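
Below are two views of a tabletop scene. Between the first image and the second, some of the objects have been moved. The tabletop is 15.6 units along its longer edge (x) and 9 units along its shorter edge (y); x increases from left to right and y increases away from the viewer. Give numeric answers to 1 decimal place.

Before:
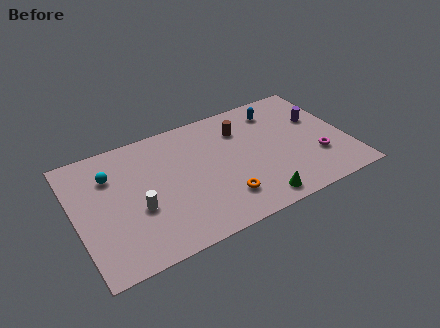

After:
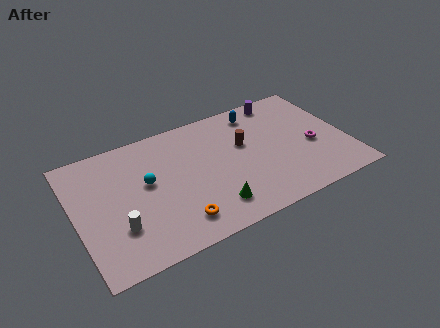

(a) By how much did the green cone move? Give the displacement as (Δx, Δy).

(-2.5, 0.7)

The green cone started near (9.9, 1.1) and ended near (7.4, 1.8).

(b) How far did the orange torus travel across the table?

2.7

From (8.1, 2.1) to (5.4, 1.7), the orange torus covered √(2.7² + 0.4²) ≈ 2.7 units.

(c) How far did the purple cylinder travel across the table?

2.9

The purple cylinder moved from about (14.2, 5.7) to (12.4, 8.0), a distance of √(1.8² + 2.3²) ≈ 2.9.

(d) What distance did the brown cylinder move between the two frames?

1.2

From (9.8, 6.7) to (9.8, 5.5), the brown cylinder covered √(0.0² + 1.2²) ≈ 1.2 units.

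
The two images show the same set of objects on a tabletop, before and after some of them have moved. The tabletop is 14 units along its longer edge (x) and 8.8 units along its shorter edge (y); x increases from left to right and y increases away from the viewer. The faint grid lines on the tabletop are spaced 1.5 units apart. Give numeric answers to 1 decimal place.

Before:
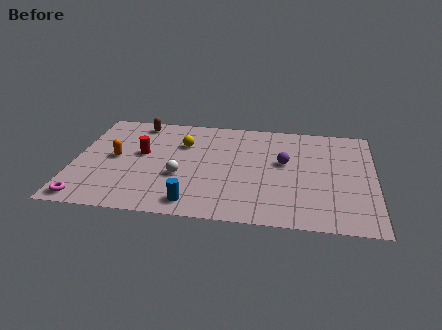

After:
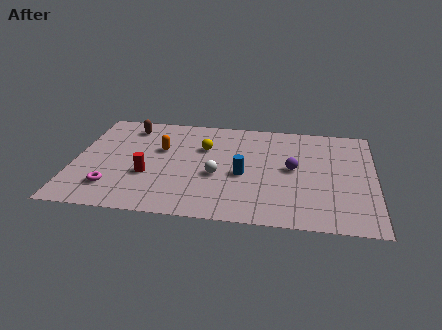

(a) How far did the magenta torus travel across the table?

1.6

The magenta torus was near (0.8, 0.9) before and (1.9, 2.0) after, so it travelled √(1.1² + 1.1²) ≈ 1.6 units.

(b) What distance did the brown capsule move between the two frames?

0.6

The brown capsule moved from about (2.8, 7.7) to (2.4, 7.3), a distance of √(0.4² + 0.4²) ≈ 0.6.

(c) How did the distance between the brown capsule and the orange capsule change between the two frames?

-0.9

They were about 3.3 units apart before and 2.4 after — 0.9 units closer together.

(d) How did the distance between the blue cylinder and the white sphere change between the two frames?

-1.0

Before: roughly 2.2 units apart; after: 1.2. That's 1.0 units closer together.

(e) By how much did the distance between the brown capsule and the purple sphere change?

+0.8

They were about 7.5 units apart before and 8.3 after — 0.8 units further apart.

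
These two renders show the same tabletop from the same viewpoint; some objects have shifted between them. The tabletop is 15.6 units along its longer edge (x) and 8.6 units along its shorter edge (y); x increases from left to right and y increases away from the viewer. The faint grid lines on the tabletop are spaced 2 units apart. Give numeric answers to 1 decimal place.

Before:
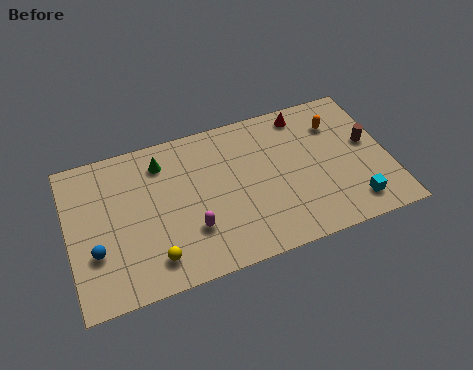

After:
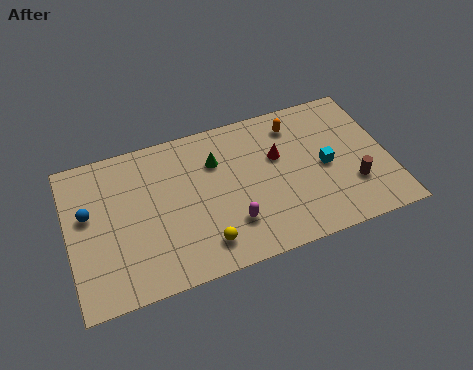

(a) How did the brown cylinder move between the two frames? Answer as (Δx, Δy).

(-1.0, -2.2)

The brown cylinder was at about (14.7, 4.8) and moved to about (13.7, 2.6).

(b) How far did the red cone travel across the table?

2.6

The red cone moved from about (11.8, 7.5) to (10.3, 5.4), a distance of √(1.5² + 2.1²) ≈ 2.6.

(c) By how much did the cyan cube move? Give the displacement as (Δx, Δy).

(-1.1, 2.6)

The cyan cube started near (13.6, 1.5) and ended near (12.5, 4.1).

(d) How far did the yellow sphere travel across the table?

2.4

From (3.9, 1.6) to (6.3, 1.6), the yellow sphere covered √(2.4² + 0.0²) ≈ 2.4 units.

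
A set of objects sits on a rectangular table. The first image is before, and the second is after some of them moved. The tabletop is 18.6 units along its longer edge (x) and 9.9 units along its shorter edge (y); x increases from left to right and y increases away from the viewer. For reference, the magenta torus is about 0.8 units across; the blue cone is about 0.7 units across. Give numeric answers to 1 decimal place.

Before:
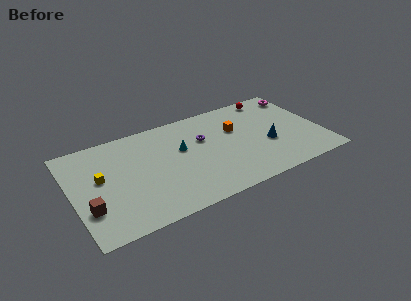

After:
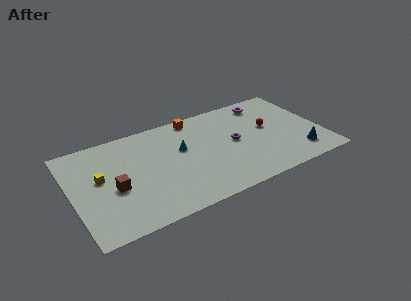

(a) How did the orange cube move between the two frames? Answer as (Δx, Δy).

(-2.8, 2.5)

From the two frames, the orange cube sits at roughly (12.4, 6.4) before and (9.6, 8.9) after.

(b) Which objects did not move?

the yellow cube and the cyan cone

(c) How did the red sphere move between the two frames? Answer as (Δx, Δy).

(-0.7, -3.2)

From the two frames, the red sphere sits at roughly (15.5, 8.8) before and (14.8, 5.6) after.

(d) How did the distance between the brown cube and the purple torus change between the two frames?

-0.4

Before: roughly 9.5 units apart; after: 9.1. That's 0.4 units closer together.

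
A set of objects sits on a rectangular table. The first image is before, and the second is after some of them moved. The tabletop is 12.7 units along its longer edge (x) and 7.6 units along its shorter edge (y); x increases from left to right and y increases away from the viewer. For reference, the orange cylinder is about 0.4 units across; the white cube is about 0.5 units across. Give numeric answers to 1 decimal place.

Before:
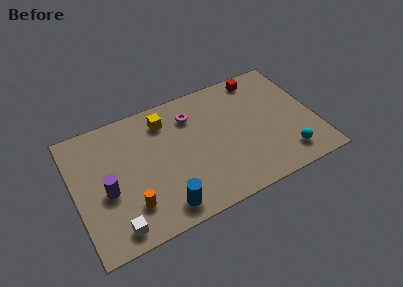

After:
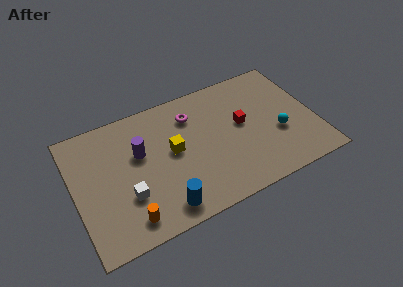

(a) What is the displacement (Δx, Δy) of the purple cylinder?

(1.9, 1.5)

The purple cylinder started near (1.6, 3.2) and ended near (3.5, 4.7).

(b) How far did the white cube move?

1.7

The white cube was near (1.8, 1.0) before and (2.6, 2.5) after, so it travelled √(0.8² + 1.5²) ≈ 1.7 units.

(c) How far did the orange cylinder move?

0.7

The orange cylinder was near (2.7, 1.9) before and (2.5, 1.2) after, so it travelled √(0.2² + 0.7²) ≈ 0.7 units.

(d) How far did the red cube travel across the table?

2.8

The red cube moved from about (10.2, 6.7) to (8.9, 4.2), a distance of √(1.3² + 2.5²) ≈ 2.8.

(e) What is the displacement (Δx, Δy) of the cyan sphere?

(-0.2, 1.5)

From the two frames, the cyan sphere sits at roughly (10.9, 1.4) before and (10.7, 2.9) after.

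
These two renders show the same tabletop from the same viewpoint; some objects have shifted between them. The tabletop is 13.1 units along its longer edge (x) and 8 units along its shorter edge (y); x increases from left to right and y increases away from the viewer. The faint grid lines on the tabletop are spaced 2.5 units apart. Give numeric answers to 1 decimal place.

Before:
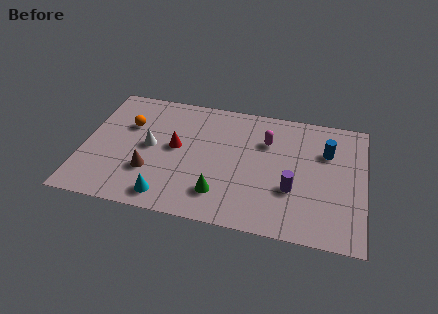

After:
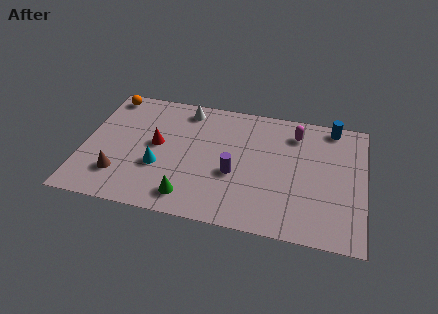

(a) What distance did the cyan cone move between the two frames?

1.9

From (4.1, 1.1) to (3.6, 2.9), the cyan cone covered √(0.5² + 1.8²) ≈ 1.9 units.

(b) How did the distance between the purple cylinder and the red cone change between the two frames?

-1.8

The distance was about 5.7 in the first image and 3.9 in the second, so they moved 1.8 units closer together.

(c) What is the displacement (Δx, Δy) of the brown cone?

(-1.4, -0.5)

The brown cone was at about (3.2, 2.5) and moved to about (1.8, 2.0).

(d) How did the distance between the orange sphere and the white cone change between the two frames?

+2.1

They were about 1.6 units apart before and 3.7 after — 2.1 units further apart.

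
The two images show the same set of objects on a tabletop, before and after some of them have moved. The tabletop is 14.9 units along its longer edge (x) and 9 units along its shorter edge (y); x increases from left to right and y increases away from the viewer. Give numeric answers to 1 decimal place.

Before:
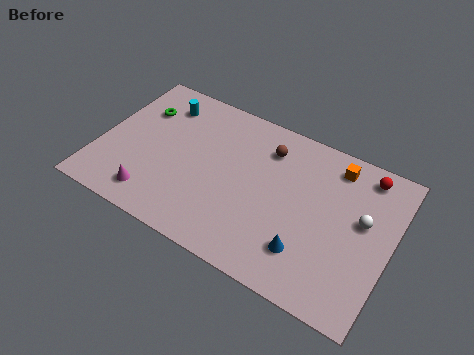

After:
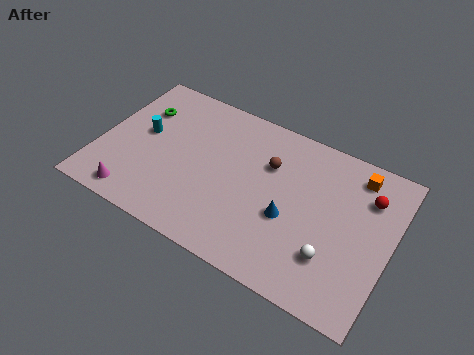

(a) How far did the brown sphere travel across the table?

0.9

The brown sphere was near (8.3, 7.0) before and (8.5, 6.1) after, so it travelled √(0.2² + 0.9²) ≈ 0.9 units.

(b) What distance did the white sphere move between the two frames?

3.0

From (13.4, 5.2) to (12.2, 2.5), the white sphere covered √(1.2² + 2.7²) ≈ 3.0 units.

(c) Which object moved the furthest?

the white sphere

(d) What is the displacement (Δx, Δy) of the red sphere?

(0.3, -1.2)

The red sphere was at about (13.2, 7.8) and moved to about (13.5, 6.6).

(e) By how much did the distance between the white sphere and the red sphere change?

+1.7

They were about 2.6 units apart before and 4.3 after — 1.7 units further apart.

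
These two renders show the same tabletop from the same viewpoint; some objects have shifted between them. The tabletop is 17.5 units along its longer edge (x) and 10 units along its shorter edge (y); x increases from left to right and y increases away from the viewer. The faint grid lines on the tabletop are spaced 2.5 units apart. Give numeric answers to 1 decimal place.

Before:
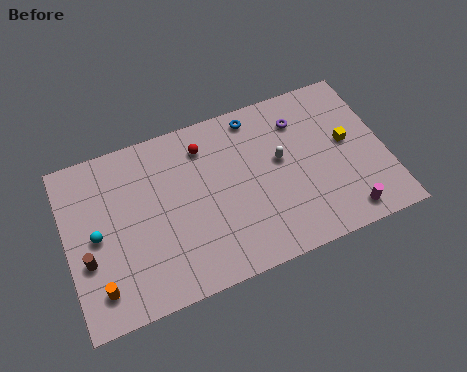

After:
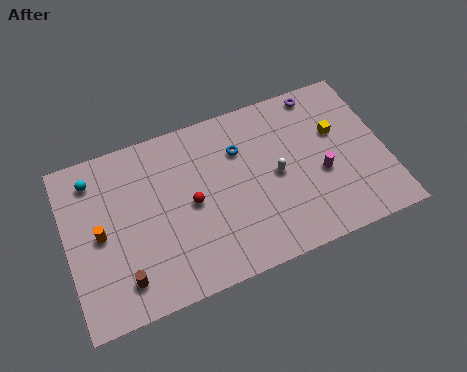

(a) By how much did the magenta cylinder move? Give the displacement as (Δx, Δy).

(-1.0, 2.8)

From the two frames, the magenta cylinder sits at roughly (14.9, 1.3) before and (13.9, 4.1) after.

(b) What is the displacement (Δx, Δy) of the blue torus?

(-1.0, -1.7)

The blue torus started near (10.7, 8.8) and ended near (9.7, 7.1).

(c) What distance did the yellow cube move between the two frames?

0.9

The yellow cube was near (15.5, 5.5) before and (15.0, 6.3) after, so it travelled √(0.5² + 0.8²) ≈ 0.9 units.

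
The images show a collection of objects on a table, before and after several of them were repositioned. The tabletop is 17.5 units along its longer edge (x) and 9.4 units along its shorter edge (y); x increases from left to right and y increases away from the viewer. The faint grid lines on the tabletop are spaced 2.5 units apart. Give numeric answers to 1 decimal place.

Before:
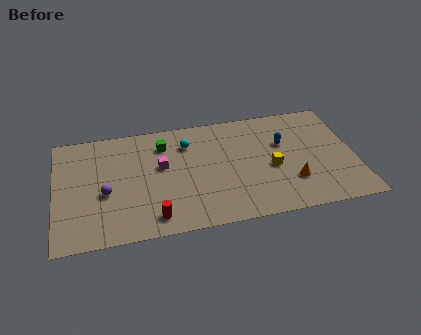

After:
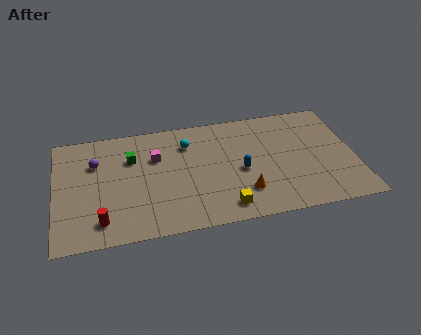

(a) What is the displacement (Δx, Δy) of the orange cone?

(-2.8, -0.3)

The orange cone started near (13.7, 2.7) and ended near (10.9, 2.4).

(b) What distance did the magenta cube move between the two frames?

0.9

From (6.2, 5.5) to (5.9, 6.3), the magenta cube covered √(0.3² + 0.8²) ≈ 0.9 units.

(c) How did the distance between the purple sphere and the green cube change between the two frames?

-2.8

They were about 4.9 units apart before and 2.1 after — 2.8 units closer together.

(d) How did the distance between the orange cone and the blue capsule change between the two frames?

-1.5

The distance was about 3.3 in the first image and 1.8 in the second, so they moved 1.5 units closer together.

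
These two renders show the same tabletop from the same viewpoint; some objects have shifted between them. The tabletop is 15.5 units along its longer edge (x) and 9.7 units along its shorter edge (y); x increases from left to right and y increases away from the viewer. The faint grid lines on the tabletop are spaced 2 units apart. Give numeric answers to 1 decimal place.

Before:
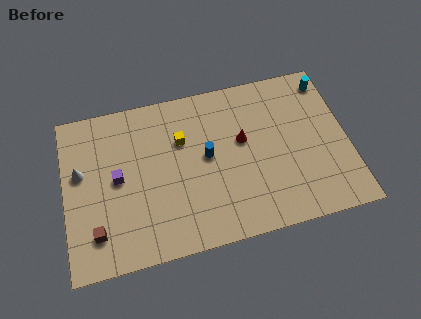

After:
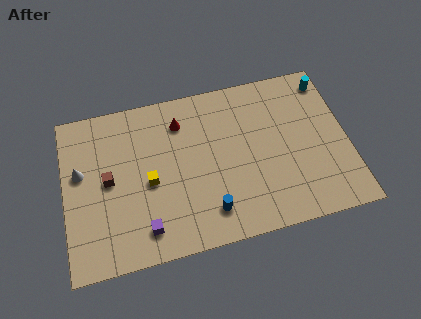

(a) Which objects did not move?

the cyan cylinder and the white cone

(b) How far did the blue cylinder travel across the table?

3.3

The blue cylinder was near (7.8, 5.2) before and (7.7, 1.9) after, so it travelled √(0.1² + 3.3²) ≈ 3.3 units.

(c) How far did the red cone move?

3.8

The red cone moved from about (9.8, 5.7) to (6.5, 7.6), a distance of √(3.3² + 1.9²) ≈ 3.8.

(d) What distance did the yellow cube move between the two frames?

2.8

The yellow cube moved from about (6.5, 6.5) to (4.6, 4.4), a distance of √(1.9² + 2.1²) ≈ 2.8.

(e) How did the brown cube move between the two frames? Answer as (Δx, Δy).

(0.8, 2.9)

The brown cube started near (1.6, 2.1) and ended near (2.4, 5.0).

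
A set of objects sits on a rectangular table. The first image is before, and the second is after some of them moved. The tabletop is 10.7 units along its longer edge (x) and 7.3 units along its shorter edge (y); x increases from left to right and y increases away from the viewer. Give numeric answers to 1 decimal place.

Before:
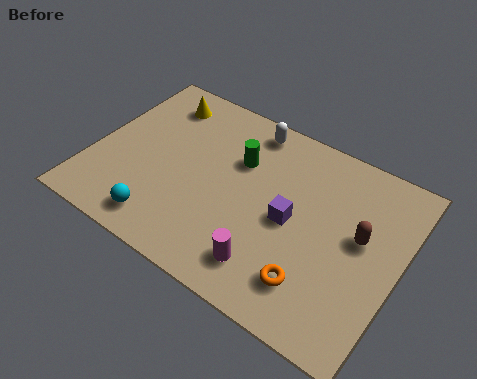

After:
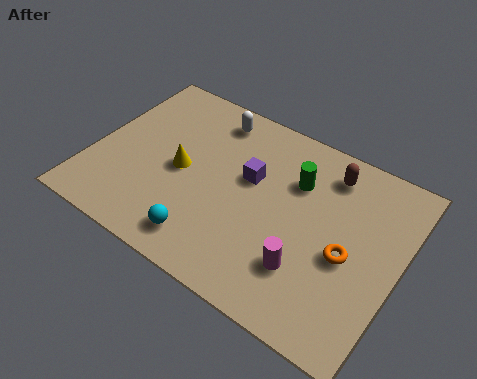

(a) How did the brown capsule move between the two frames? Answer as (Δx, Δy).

(-1.4, 1.9)

From the two frames, the brown capsule sits at roughly (9.3, 4.1) before and (7.9, 6.0) after.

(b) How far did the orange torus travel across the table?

1.8

The orange torus was near (8.1, 1.6) before and (9.0, 3.2) after, so it travelled √(0.9² + 1.6²) ≈ 1.8 units.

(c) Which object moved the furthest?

the yellow cone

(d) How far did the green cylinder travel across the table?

2.0

From (4.9, 4.9) to (6.9, 5.1), the green cylinder covered √(2.0² + 0.2²) ≈ 2.0 units.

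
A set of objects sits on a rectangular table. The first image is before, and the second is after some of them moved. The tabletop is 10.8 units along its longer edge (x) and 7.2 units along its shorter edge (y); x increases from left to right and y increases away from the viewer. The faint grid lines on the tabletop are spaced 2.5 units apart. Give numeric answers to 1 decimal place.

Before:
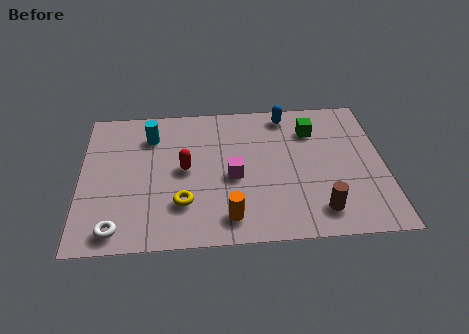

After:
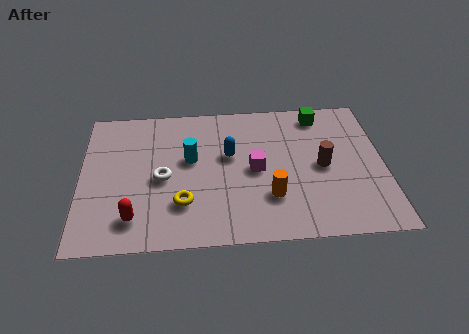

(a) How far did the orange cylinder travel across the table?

1.7

The orange cylinder moved from about (5.2, 1.2) to (6.7, 2.1), a distance of √(1.5² + 0.9²) ≈ 1.7.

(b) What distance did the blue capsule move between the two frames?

2.9

The blue capsule moved from about (7.4, 6.3) to (5.3, 4.3), a distance of √(2.1² + 2.0²) ≈ 2.9.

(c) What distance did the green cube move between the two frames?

0.9

The green cube was near (8.3, 5.4) before and (8.6, 6.2) after, so it travelled √(0.3² + 0.8²) ≈ 0.9 units.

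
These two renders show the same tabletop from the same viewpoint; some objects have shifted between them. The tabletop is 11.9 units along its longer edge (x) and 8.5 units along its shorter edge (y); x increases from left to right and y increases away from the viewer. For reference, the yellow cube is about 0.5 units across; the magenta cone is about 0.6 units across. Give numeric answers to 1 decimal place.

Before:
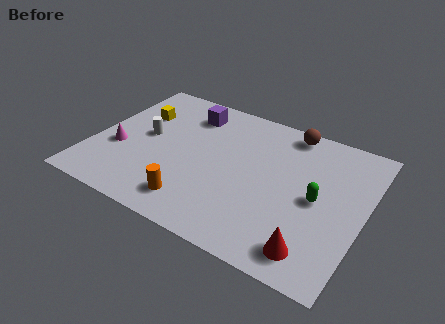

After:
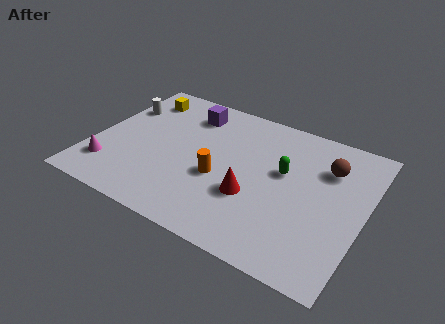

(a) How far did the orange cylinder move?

2.1

The orange cylinder was near (4.9, 1.5) before and (5.7, 3.4) after, so it travelled √(0.8² + 1.9²) ≈ 2.1 units.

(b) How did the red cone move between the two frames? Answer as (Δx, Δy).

(-2.9, 1.7)

From the two frames, the red cone sits at roughly (10.1, 1.3) before and (7.2, 3.0) after.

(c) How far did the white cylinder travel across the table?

2.0

The white cylinder was near (2.2, 4.5) before and (0.8, 5.9) after, so it travelled √(1.4² + 1.4²) ≈ 2.0 units.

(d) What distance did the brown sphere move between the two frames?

2.4

The brown sphere moved from about (8.2, 7.6) to (10.1, 6.1), a distance of √(1.9² + 1.5²) ≈ 2.4.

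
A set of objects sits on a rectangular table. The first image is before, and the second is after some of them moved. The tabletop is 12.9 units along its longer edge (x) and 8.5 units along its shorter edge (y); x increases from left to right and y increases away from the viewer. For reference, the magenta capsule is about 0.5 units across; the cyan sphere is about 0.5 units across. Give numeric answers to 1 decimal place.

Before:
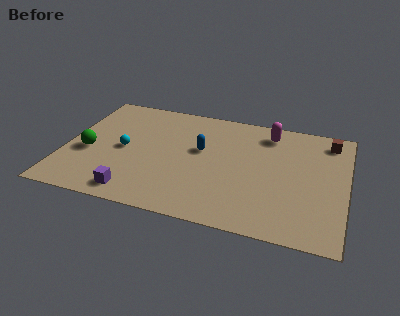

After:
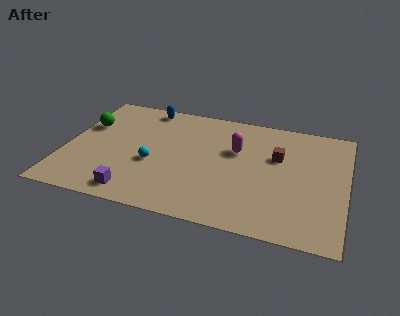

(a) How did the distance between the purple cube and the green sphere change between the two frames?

+1.8

Before: roughly 3.4 units apart; after: 5.2. That's 1.8 units further apart.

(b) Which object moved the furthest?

the blue capsule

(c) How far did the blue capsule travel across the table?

3.8

The blue capsule was near (6.2, 5.0) before and (3.4, 7.6) after, so it travelled √(2.8² + 2.6²) ≈ 3.8 units.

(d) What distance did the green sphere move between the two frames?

2.0

The green sphere moved from about (1.1, 3.5) to (0.8, 5.5), a distance of √(0.3² + 2.0²) ≈ 2.0.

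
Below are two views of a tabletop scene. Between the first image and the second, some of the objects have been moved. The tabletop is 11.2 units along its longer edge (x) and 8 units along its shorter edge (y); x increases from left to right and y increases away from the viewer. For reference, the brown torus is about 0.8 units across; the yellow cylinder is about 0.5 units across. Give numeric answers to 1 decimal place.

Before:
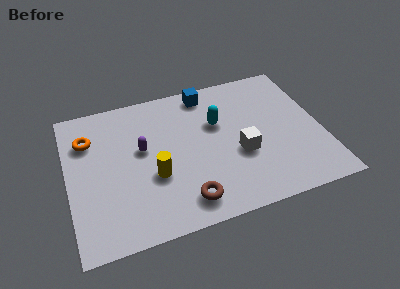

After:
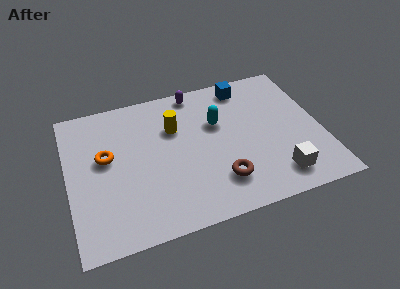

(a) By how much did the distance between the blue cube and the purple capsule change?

-1.7

Before: roughly 3.9 units apart; after: 2.2. That's 1.7 units closer together.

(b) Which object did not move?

the cyan capsule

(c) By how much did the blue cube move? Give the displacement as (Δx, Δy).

(1.7, -0.1)

The blue cube was at about (6.4, 7.0) and moved to about (8.1, 6.9).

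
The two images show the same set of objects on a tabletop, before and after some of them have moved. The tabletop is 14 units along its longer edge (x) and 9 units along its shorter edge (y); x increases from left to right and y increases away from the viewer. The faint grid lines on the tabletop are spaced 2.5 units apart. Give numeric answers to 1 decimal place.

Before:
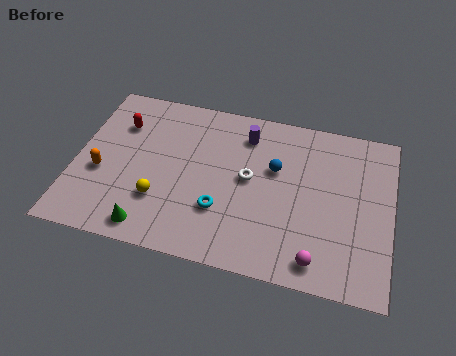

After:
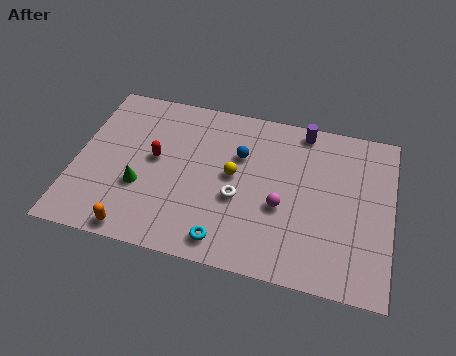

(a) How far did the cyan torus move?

1.6

From (6.6, 2.8) to (6.9, 1.2), the cyan torus covered √(0.3² + 1.6²) ≈ 1.6 units.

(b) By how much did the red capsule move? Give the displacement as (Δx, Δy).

(1.7, -1.6)

The red capsule was at about (1.8, 6.5) and moved to about (3.5, 4.9).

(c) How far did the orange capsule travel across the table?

3.3

The orange capsule moved from about (1.2, 3.6) to (3.0, 0.8), a distance of √(1.8² + 2.8²) ≈ 3.3.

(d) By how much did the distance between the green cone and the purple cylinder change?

+1.3

They were about 7.2 units apart before and 8.5 after — 1.3 units further apart.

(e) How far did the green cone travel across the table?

2.2

The green cone moved from about (3.6, 1.1) to (3.0, 3.2), a distance of √(0.6² + 2.1²) ≈ 2.2.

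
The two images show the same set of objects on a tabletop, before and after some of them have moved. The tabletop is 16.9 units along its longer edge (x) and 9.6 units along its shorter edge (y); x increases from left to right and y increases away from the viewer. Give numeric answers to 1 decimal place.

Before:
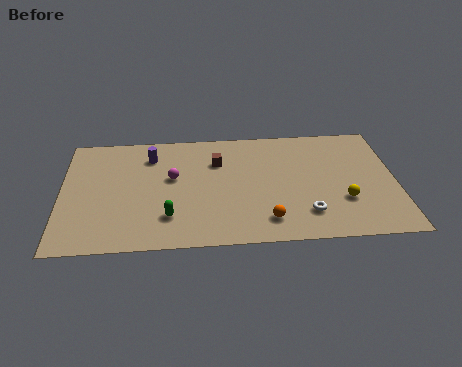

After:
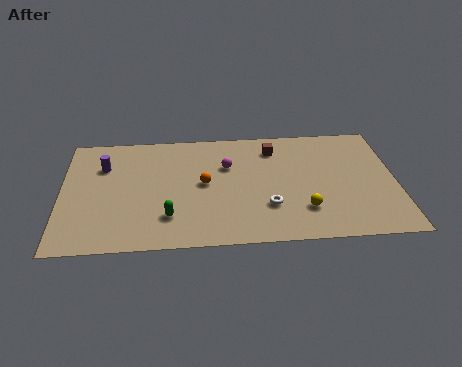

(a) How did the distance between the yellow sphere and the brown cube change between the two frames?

-1.9

They were about 7.3 units apart before and 5.4 after — 1.9 units closer together.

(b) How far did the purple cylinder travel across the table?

2.5

The purple cylinder was near (4.5, 7.5) before and (2.1, 6.8) after, so it travelled √(2.4² + 0.7²) ≈ 2.5 units.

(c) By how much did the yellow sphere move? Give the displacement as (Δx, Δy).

(-2.0, -0.6)

The yellow sphere was at about (14.2, 3.1) and moved to about (12.2, 2.5).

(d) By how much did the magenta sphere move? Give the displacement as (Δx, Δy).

(2.8, 0.8)

From the two frames, the magenta sphere sits at roughly (5.6, 5.6) before and (8.4, 6.4) after.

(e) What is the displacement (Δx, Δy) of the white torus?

(-1.9, 0.7)

The white torus was at about (12.3, 2.2) and moved to about (10.4, 2.9).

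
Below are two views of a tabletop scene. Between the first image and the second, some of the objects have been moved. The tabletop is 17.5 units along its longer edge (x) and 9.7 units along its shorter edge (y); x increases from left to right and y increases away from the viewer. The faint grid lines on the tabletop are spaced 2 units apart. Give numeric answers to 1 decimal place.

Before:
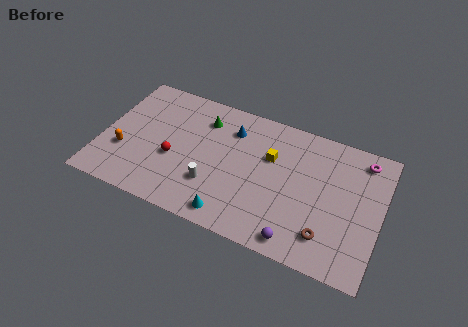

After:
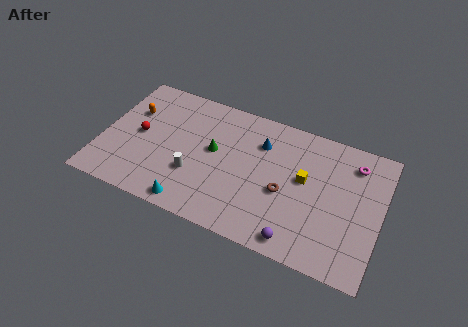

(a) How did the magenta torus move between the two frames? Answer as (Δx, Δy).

(-0.5, -0.5)

The magenta torus started near (16.1, 8.3) and ended near (15.6, 7.8).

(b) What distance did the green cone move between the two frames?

2.3

The green cone moved from about (6.1, 7.5) to (7.0, 5.4), a distance of √(0.9² + 2.1²) ≈ 2.3.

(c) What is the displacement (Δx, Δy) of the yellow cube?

(2.2, -0.8)

The yellow cube was at about (10.5, 6.3) and moved to about (12.7, 5.5).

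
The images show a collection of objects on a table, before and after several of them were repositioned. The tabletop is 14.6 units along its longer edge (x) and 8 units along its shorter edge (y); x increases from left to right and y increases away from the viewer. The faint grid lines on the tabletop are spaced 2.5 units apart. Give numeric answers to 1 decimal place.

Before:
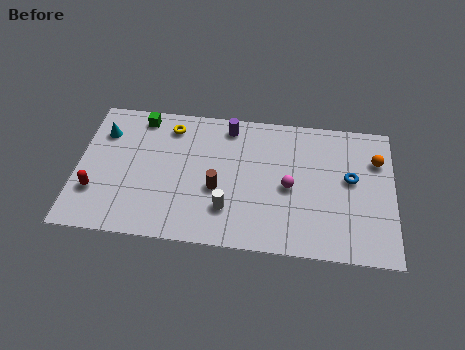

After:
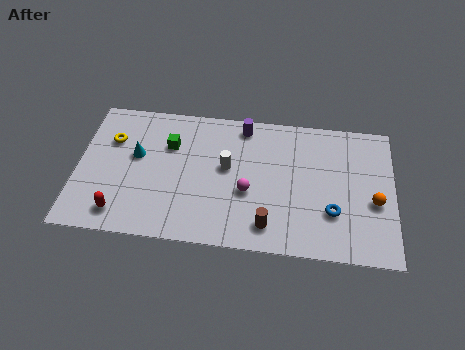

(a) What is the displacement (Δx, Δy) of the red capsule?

(1.2, -1.1)

The red capsule started near (0.9, 2.4) and ended near (2.1, 1.3).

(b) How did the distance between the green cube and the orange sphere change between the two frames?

-1.3

The distance was about 11.1 in the first image and 9.8 in the second, so they moved 1.3 units closer together.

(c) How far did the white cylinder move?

2.4

From (7.0, 2.1) to (6.9, 4.5), the white cylinder covered √(0.1² + 2.4²) ≈ 2.4 units.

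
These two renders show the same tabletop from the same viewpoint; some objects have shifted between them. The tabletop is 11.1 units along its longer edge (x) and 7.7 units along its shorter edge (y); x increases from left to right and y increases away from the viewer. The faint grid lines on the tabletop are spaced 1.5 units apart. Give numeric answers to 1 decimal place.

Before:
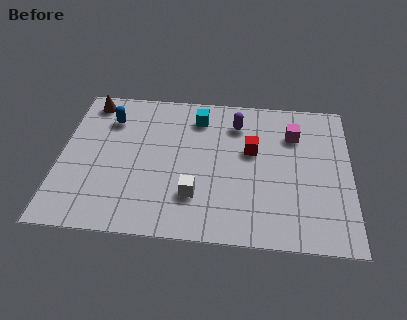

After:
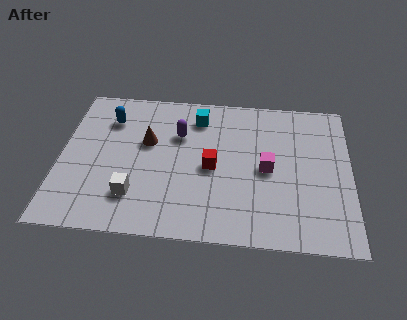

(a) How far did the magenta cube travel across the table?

2.1

From (8.9, 5.6) to (7.9, 3.7), the magenta cube covered √(1.0² + 1.9²) ≈ 2.1 units.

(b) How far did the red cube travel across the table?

1.8

The red cube was near (7.3, 4.6) before and (5.8, 3.6) after, so it travelled √(1.5² + 1.0²) ≈ 1.8 units.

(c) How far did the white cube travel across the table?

2.3

The white cube moved from about (5.2, 2.1) to (2.9, 1.9), a distance of √(2.3² + 0.2²) ≈ 2.3.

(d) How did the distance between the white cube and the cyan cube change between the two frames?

+0.8

They were about 4.1 units apart before and 4.9 after — 0.8 units further apart.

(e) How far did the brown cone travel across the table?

3.0

From (1.0, 6.7) to (3.3, 4.7), the brown cone covered √(2.3² + 2.0²) ≈ 3.0 units.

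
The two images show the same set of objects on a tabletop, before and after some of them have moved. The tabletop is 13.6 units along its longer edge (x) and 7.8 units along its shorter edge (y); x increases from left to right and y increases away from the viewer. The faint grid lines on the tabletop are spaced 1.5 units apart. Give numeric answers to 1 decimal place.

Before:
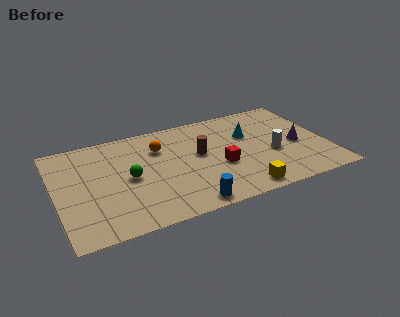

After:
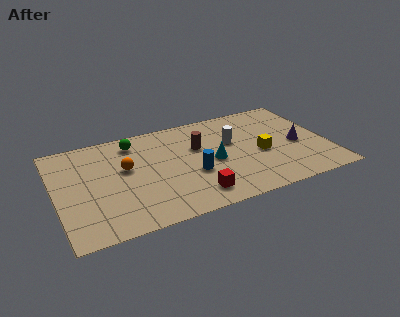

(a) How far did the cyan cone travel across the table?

2.5

The cyan cone moved from about (9.8, 5.1) to (7.8, 3.6), a distance of √(2.0² + 1.5²) ≈ 2.5.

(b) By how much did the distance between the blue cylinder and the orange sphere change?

-1.3

Before: roughly 4.9 units apart; after: 3.6. That's 1.3 units closer together.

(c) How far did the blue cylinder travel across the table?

2.3

The blue cylinder moved from about (6.2, 0.8) to (6.7, 3.0), a distance of √(0.5² + 2.2²) ≈ 2.3.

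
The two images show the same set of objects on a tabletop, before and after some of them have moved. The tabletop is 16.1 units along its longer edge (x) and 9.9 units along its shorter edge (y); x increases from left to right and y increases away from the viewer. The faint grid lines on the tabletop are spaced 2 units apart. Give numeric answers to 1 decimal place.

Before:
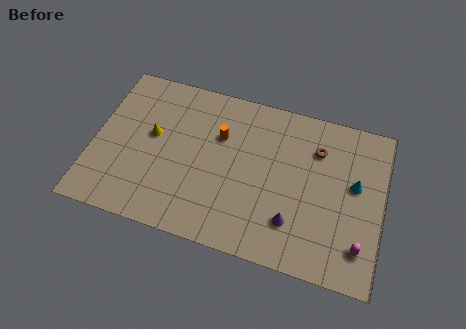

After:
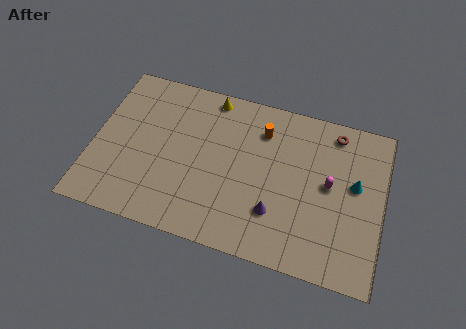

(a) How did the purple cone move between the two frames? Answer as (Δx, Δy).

(-1.0, 0.3)

From the two frames, the purple cone sits at roughly (11.3, 2.5) before and (10.3, 2.8) after.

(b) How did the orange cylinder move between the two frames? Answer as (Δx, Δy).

(2.3, 1.0)

The orange cylinder was at about (6.9, 6.6) and moved to about (9.2, 7.6).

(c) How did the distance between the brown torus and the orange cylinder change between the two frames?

-1.3

They were about 5.4 units apart before and 4.1 after — 1.3 units closer together.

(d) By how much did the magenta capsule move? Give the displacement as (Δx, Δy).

(-1.9, 3.2)

From the two frames, the magenta capsule sits at roughly (15.0, 2.1) before and (13.1, 5.3) after.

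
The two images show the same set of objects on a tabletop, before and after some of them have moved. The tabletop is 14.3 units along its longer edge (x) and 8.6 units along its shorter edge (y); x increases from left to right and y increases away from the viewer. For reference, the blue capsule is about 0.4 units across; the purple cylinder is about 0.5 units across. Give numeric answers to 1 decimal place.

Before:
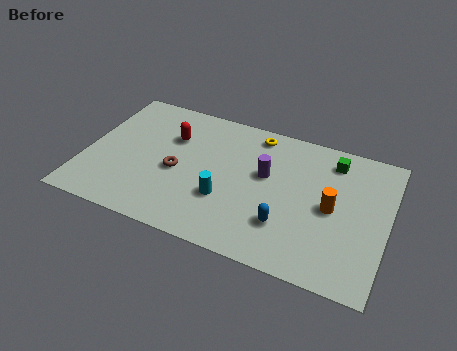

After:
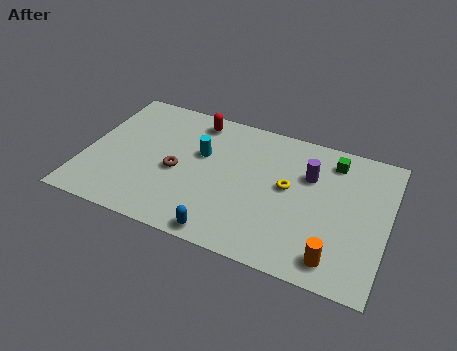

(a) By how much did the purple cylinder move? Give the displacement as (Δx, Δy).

(2.0, 0.7)

The purple cylinder was at about (8.5, 5.1) and moved to about (10.5, 5.8).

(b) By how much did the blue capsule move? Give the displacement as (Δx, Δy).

(-2.7, -1.6)

The blue capsule was at about (9.7, 2.4) and moved to about (7.0, 0.8).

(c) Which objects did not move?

the brown torus and the green cube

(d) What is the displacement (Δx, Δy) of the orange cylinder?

(0.4, -2.9)

The orange cylinder was at about (11.7, 4.2) and moved to about (12.1, 1.3).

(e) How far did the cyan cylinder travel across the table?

2.8

The cyan cylinder was near (6.8, 2.9) before and (5.4, 5.3) after, so it travelled √(1.4² + 2.4²) ≈ 2.8 units.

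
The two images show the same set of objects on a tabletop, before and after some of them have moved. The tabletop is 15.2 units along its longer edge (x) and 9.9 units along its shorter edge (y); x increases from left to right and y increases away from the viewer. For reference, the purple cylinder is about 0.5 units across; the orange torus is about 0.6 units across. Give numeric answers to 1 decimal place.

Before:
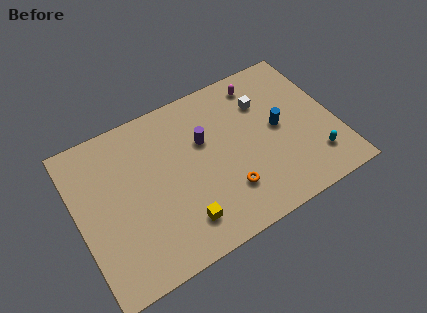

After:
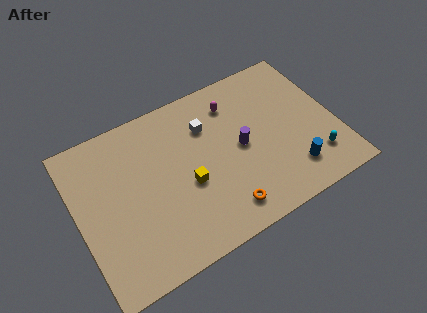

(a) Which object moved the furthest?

the white cube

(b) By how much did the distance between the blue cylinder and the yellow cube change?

-0.8

Before: roughly 7.0 units apart; after: 6.2. That's 0.8 units closer together.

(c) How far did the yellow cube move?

2.2

The yellow cube was near (5.6, 2.0) before and (6.3, 4.1) after, so it travelled √(0.7² + 2.1²) ≈ 2.2 units.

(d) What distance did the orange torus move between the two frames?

1.1

The orange torus was near (8.4, 2.6) before and (8.0, 1.6) after, so it travelled √(0.4² + 1.0²) ≈ 1.1 units.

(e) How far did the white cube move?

3.4

From (11.3, 7.1) to (7.9, 7.1), the white cube covered √(3.4² + 0.0²) ≈ 3.4 units.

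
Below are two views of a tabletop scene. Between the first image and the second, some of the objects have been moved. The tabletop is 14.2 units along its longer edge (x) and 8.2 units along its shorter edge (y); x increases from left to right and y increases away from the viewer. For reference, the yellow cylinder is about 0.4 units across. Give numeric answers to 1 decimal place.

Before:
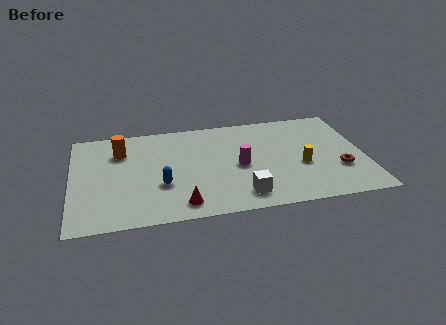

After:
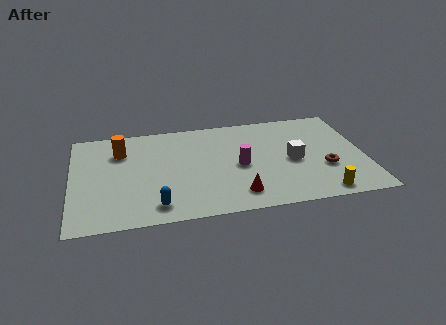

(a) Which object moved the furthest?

the white cube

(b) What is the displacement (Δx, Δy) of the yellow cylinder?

(0.8, -2.4)

The yellow cylinder was at about (11.1, 3.3) and moved to about (11.9, 0.9).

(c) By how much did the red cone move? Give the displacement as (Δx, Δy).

(2.7, 0.3)

From the two frames, the red cone sits at roughly (5.2, 1.2) before and (7.9, 1.5) after.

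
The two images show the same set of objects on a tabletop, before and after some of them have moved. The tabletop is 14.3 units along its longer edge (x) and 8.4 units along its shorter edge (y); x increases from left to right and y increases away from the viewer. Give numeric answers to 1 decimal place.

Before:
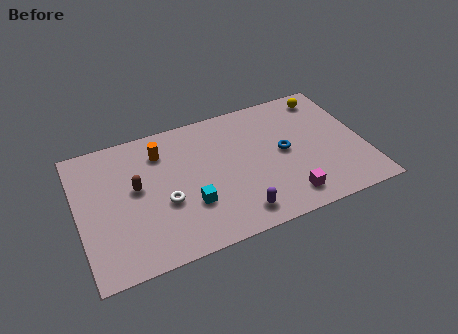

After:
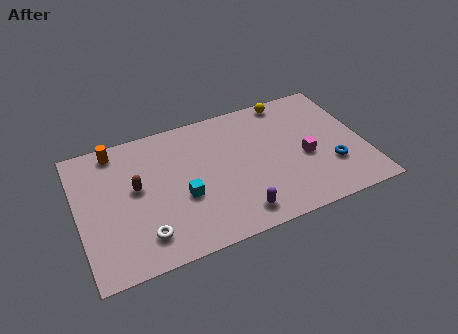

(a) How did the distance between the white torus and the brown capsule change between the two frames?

+1.1

The distance was about 1.9 in the first image and 3.0 in the second, so they moved 1.1 units further apart.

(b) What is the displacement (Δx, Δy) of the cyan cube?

(-0.3, 0.6)

From the two frames, the cyan cube sits at roughly (5.4, 2.7) before and (5.1, 3.3) after.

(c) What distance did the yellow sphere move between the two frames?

1.9

The yellow sphere was near (12.8, 7.2) before and (10.9, 7.6) after, so it travelled √(1.9² + 0.4²) ≈ 1.9 units.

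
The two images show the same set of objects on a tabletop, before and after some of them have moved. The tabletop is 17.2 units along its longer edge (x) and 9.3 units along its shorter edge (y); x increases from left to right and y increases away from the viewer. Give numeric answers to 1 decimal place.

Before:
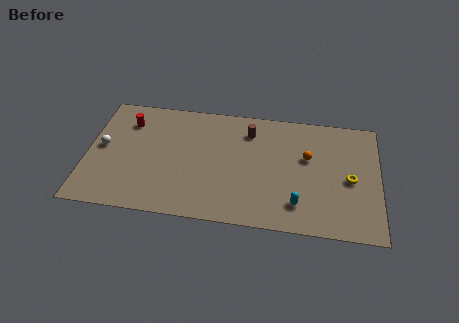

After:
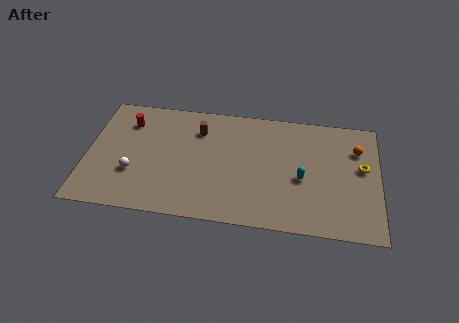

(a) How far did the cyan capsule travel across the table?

2.0

The cyan capsule was near (12.5, 2.0) before and (12.7, 4.0) after, so it travelled √(0.2² + 2.0²) ≈ 2.0 units.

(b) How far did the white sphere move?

2.6

The white sphere moved from about (0.9, 4.9) to (2.8, 3.1), a distance of √(1.9² + 1.8²) ≈ 2.6.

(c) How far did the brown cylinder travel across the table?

3.0

The brown cylinder was near (9.5, 7.3) before and (6.5, 7.0) after, so it travelled √(3.0² + 0.3²) ≈ 3.0 units.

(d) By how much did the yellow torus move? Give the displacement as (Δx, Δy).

(0.7, 1.0)

The yellow torus was at about (15.5, 4.3) and moved to about (16.2, 5.3).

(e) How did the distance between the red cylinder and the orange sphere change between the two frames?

+2.8

They were about 10.8 units apart before and 13.6 after — 2.8 units further apart.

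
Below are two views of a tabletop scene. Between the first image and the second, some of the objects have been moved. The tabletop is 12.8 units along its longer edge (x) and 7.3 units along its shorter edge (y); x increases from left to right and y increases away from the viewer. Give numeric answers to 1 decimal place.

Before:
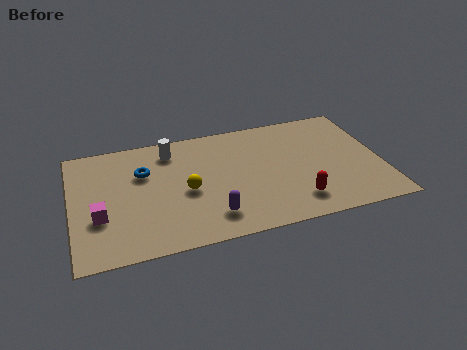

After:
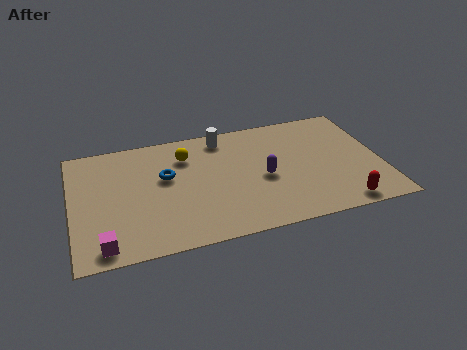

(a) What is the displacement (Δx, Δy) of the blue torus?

(0.9, -0.5)

The blue torus was at about (3.0, 4.9) and moved to about (3.9, 4.4).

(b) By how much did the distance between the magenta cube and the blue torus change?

+1.4

The distance was about 3.0 in the first image and 4.4 in the second, so they moved 1.4 units further apart.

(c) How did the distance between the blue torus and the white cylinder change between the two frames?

+1.5

Before: roughly 1.6 units apart; after: 3.1. That's 1.5 units further apart.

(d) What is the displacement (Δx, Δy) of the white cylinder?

(2.2, 0.3)

The white cylinder was at about (4.2, 6.0) and moved to about (6.4, 6.3).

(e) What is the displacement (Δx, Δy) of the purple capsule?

(2.3, 1.8)

The purple capsule was at about (5.6, 1.5) and moved to about (7.9, 3.3).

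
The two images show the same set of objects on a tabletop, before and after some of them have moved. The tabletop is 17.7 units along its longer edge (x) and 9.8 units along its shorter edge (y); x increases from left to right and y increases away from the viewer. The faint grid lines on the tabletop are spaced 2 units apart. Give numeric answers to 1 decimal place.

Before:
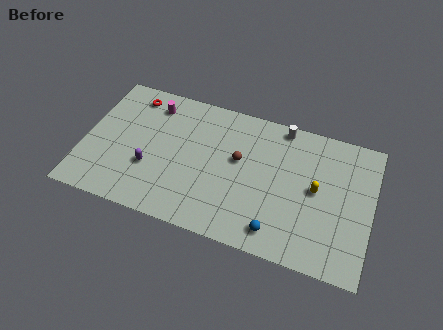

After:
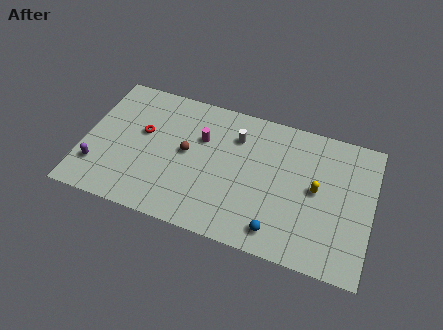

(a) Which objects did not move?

the blue sphere and the yellow capsule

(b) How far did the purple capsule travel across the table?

3.3

The purple capsule was near (4.2, 3.4) before and (1.0, 2.5) after, so it travelled √(3.2² + 0.9²) ≈ 3.3 units.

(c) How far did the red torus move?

2.7

The red torus moved from about (2.6, 8.3) to (3.5, 5.8), a distance of √(0.9² + 2.5²) ≈ 2.7.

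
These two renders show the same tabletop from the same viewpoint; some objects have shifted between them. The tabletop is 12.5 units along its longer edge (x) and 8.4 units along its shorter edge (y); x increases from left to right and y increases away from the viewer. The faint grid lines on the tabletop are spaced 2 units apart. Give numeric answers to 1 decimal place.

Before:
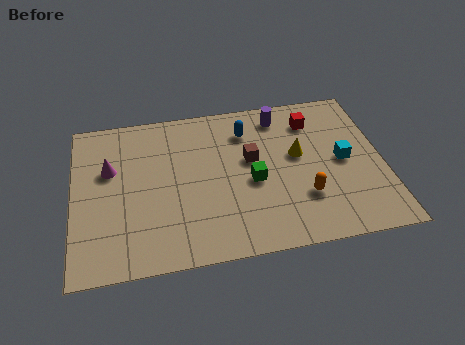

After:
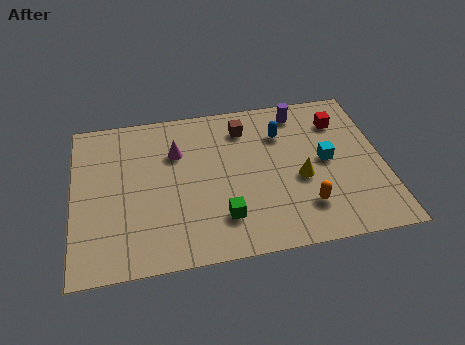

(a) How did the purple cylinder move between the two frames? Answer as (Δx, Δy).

(0.8, 0.1)

The purple cylinder was at about (8.5, 7.1) and moved to about (9.3, 7.2).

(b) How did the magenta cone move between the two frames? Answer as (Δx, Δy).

(2.7, 0.5)

The magenta cone was at about (1.5, 5.3) and moved to about (4.2, 5.8).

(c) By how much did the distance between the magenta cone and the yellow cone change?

-2.2

They were about 7.6 units apart before and 5.4 after — 2.2 units closer together.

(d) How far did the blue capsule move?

1.5

The blue capsule was near (7.1, 6.5) before and (8.5, 6.1) after, so it travelled √(1.4² + 0.4²) ≈ 1.5 units.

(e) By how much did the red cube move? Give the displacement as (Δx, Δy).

(1.1, -0.2)

The red cube was at about (9.8, 6.6) and moved to about (10.9, 6.4).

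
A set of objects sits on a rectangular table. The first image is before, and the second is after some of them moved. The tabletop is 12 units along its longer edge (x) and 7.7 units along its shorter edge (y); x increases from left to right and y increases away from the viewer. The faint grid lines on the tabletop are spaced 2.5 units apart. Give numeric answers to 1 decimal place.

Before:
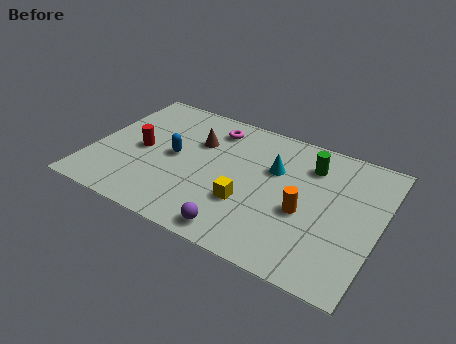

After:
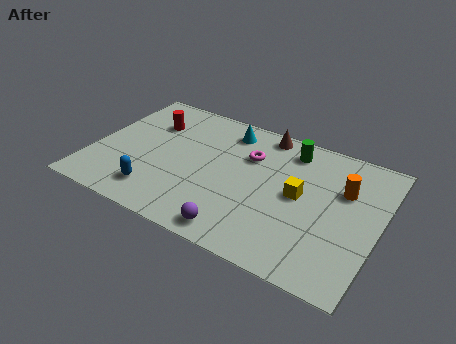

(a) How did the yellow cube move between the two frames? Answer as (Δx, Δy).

(2.0, 1.4)

From the two frames, the yellow cube sits at roughly (6.7, 2.6) before and (8.7, 4.0) after.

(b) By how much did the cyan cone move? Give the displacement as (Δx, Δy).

(-2.2, 1.4)

From the two frames, the cyan cone sits at roughly (7.5, 5.0) before and (5.3, 6.4) after.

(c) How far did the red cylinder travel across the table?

1.8

From (2.0, 3.7) to (2.1, 5.5), the red cylinder covered √(0.1² + 1.8²) ≈ 1.8 units.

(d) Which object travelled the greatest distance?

the brown cone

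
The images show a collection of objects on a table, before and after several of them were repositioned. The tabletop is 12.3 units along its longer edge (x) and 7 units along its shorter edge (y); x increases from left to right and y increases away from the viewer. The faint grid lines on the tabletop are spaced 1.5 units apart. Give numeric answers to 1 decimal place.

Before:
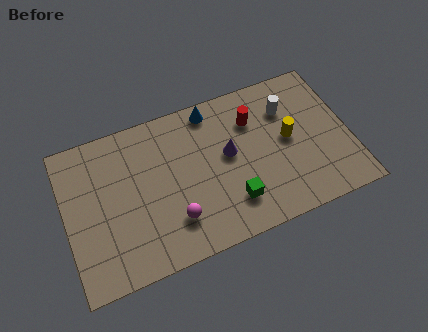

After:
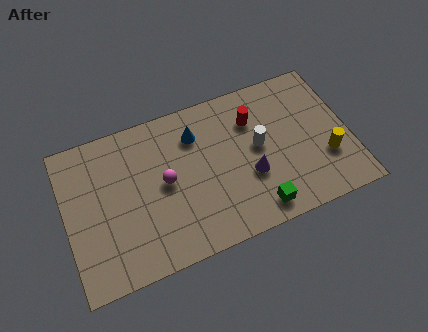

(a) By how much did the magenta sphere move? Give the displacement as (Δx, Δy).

(-0.2, 1.8)

From the two frames, the magenta sphere sits at roughly (4.5, 1.8) before and (4.3, 3.6) after.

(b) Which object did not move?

the red cylinder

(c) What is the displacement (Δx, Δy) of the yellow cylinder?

(1.5, -1.4)

From the two frames, the yellow cylinder sits at roughly (9.7, 3.7) before and (11.2, 2.3) after.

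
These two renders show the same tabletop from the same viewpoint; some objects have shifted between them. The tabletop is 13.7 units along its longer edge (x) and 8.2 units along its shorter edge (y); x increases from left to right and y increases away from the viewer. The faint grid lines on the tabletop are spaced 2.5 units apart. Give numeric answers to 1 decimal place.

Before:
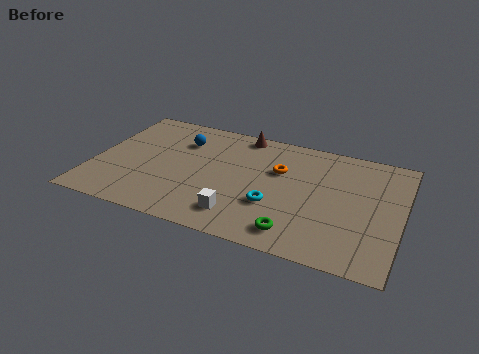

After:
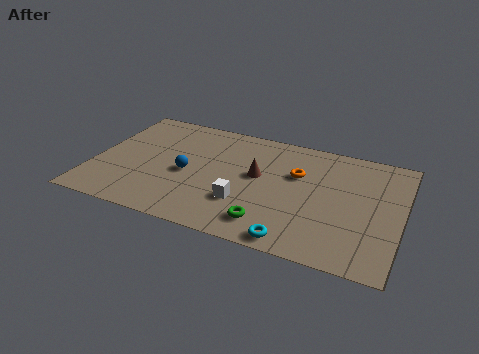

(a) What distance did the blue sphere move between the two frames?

2.4

The blue sphere moved from about (3.7, 6.0) to (4.2, 3.7), a distance of √(0.5² + 2.3²) ≈ 2.4.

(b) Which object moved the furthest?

the brown cone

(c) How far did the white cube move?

0.9

The white cube was near (6.8, 1.6) before and (6.9, 2.5) after, so it travelled √(0.1² + 0.9²) ≈ 0.9 units.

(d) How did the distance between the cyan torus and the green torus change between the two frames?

-0.5

Before: roughly 1.9 units apart; after: 1.4. That's 0.5 units closer together.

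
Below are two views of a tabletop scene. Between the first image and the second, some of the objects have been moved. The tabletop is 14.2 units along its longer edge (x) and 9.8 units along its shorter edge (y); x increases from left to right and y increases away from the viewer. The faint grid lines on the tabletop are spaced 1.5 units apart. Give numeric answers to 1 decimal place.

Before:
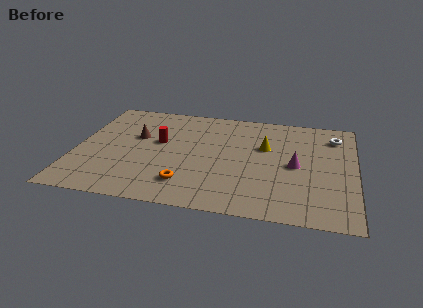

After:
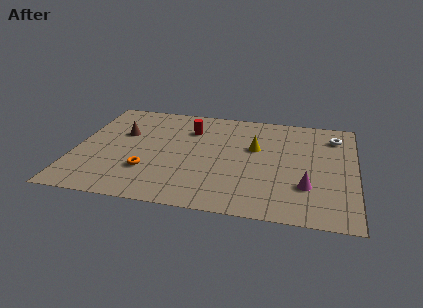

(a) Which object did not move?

the white torus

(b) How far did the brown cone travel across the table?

0.7

From (3.0, 6.0) to (2.3, 6.2), the brown cone covered √(0.7² + 0.2²) ≈ 0.7 units.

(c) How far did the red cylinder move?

2.1

From (4.2, 5.7) to (5.7, 7.2), the red cylinder covered √(1.5² + 1.5²) ≈ 2.1 units.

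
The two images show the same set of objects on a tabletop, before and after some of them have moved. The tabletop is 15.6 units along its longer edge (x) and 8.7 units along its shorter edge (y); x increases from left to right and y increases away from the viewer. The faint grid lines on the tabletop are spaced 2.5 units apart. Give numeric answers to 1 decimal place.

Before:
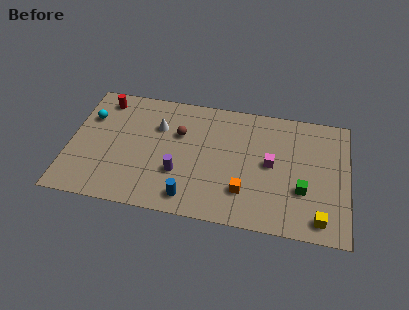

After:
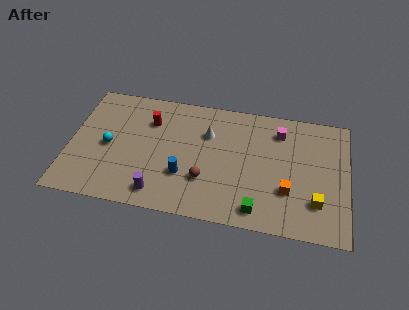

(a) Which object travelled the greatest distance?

the brown sphere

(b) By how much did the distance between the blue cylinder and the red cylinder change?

-3.9

The distance was about 8.0 in the first image and 4.1 in the second, so they moved 3.9 units closer together.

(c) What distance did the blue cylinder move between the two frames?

1.6

The blue cylinder was near (6.9, 1.3) before and (6.5, 2.8) after, so it travelled √(0.4² + 1.5²) ≈ 1.6 units.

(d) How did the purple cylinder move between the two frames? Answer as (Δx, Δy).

(-1.0, -1.6)

The purple cylinder started near (6.2, 2.9) and ended near (5.2, 1.3).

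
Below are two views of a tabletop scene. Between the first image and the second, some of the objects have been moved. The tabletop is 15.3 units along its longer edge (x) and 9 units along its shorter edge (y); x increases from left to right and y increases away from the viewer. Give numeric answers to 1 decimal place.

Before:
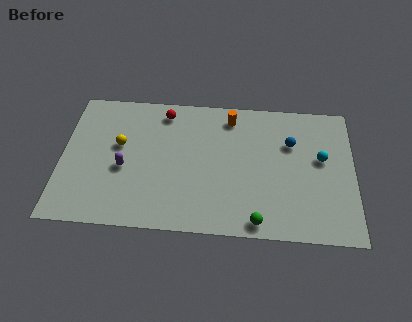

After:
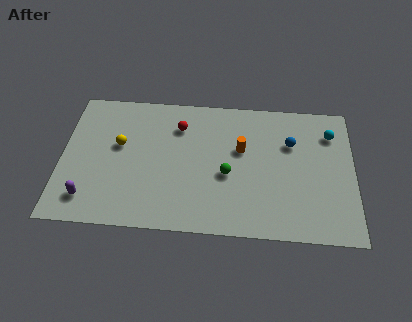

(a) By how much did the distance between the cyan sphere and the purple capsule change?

+3.2

Before: roughly 10.4 units apart; after: 13.6. That's 3.2 units further apart.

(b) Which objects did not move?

the yellow sphere and the blue sphere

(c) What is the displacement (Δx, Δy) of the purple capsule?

(-1.8, -2.1)

The purple capsule was at about (3.3, 3.8) and moved to about (1.5, 1.7).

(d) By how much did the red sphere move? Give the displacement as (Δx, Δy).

(0.8, -0.9)

From the two frames, the red sphere sits at roughly (5.3, 7.7) before and (6.1, 6.8) after.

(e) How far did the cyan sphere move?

1.8

From (13.6, 5.2) to (14.1, 6.9), the cyan sphere covered √(0.5² + 1.7²) ≈ 1.8 units.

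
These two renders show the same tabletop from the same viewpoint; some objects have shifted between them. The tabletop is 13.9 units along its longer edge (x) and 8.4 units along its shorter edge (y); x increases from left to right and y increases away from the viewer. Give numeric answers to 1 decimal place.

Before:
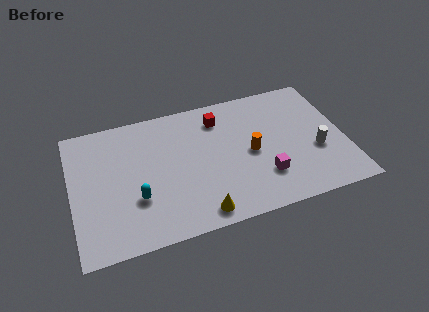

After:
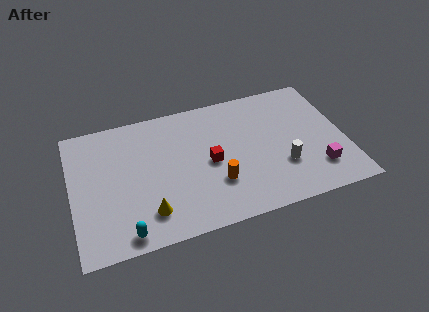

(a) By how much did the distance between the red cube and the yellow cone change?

-1.9

They were about 5.9 units apart before and 4.0 after — 1.9 units closer together.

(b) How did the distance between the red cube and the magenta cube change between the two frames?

+0.9

The distance was about 4.8 in the first image and 5.7 in the second, so they moved 0.9 units further apart.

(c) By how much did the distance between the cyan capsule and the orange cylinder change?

-1.0

They were about 6.0 units apart before and 5.0 after — 1.0 units closer together.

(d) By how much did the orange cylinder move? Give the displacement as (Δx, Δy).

(-1.9, -1.4)

The orange cylinder was at about (9.1, 4.0) and moved to about (7.2, 2.6).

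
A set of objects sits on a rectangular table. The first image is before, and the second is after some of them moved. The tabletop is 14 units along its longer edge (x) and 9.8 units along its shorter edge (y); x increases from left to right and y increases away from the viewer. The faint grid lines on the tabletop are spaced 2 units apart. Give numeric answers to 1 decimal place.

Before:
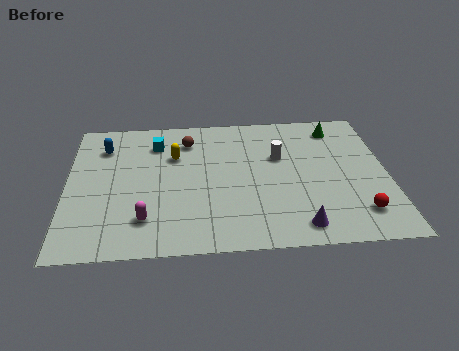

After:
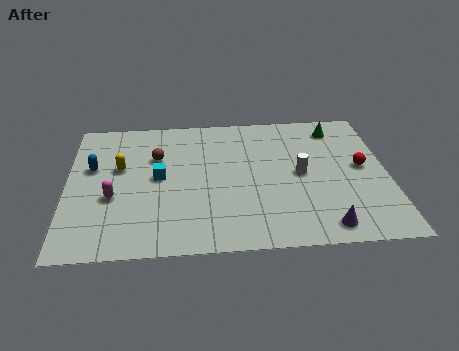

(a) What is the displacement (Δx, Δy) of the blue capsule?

(-0.5, -1.5)

The blue capsule was at about (1.6, 7.5) and moved to about (1.1, 6.0).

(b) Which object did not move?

the green cone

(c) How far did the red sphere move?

3.2

From (12.6, 2.0) to (12.9, 5.2), the red sphere covered √(0.3² + 3.2²) ≈ 3.2 units.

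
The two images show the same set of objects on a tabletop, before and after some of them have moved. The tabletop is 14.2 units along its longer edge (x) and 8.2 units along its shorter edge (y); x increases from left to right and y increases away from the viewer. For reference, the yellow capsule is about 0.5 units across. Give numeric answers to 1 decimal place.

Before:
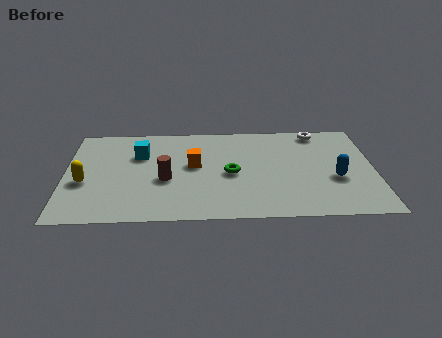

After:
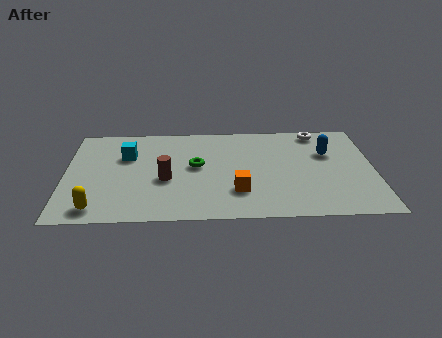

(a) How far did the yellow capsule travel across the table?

2.3

The yellow capsule was near (0.9, 3.3) before and (1.5, 1.1) after, so it travelled √(0.6² + 2.2²) ≈ 2.3 units.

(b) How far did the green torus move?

1.7

From (7.6, 3.8) to (6.0, 4.5), the green torus covered √(1.6² + 0.7²) ≈ 1.7 units.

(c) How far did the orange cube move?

3.0

The orange cube moved from about (5.9, 4.6) to (7.9, 2.3), a distance of √(2.0² + 2.3²) ≈ 3.0.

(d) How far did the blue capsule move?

2.2

The blue capsule was near (12.4, 3.2) before and (12.1, 5.4) after, so it travelled √(0.3² + 2.2²) ≈ 2.2 units.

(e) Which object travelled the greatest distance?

the orange cube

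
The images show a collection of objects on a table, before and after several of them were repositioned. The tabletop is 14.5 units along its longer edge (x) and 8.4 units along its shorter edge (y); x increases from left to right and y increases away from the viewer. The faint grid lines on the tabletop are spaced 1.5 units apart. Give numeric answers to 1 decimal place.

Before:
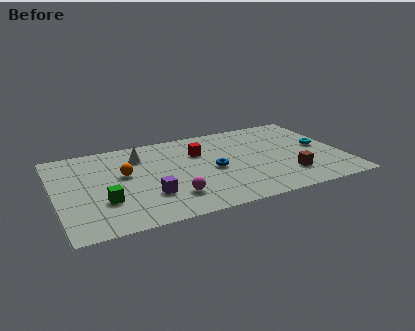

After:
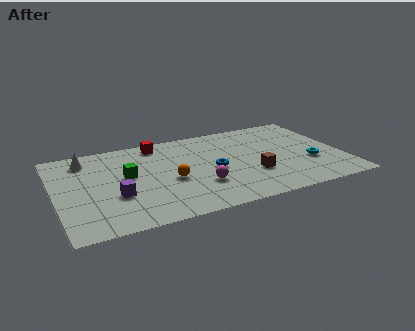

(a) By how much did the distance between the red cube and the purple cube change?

+0.6

Before: roughly 4.4 units apart; after: 5.0. That's 0.6 units further apart.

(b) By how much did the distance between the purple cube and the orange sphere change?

+0.3

Before: roughly 2.6 units apart; after: 2.9. That's 0.3 units further apart.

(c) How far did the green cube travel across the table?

2.4

From (2.3, 2.7) to (3.6, 4.7), the green cube covered √(1.3² + 2.0²) ≈ 2.4 units.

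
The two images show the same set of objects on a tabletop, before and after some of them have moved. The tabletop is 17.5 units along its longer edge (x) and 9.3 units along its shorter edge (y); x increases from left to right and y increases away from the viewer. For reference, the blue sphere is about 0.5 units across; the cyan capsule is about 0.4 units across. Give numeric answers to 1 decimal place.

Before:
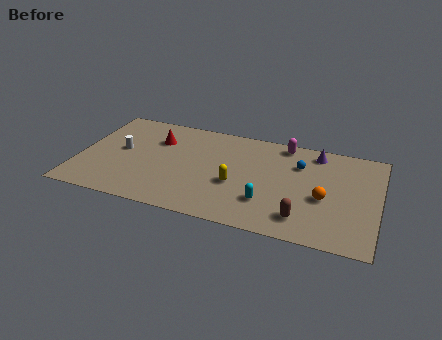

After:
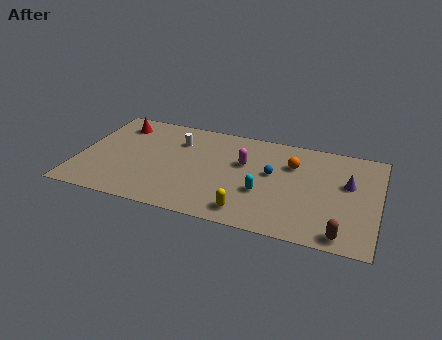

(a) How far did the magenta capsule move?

3.3

From (11.8, 8.3) to (9.6, 5.8), the magenta capsule covered √(2.2² + 2.5²) ≈ 3.3 units.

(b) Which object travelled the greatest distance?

the white cylinder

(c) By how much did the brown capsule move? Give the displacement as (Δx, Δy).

(2.3, -0.8)

The brown capsule was at about (13.3, 1.8) and moved to about (15.6, 1.0).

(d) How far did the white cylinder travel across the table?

3.7

From (2.4, 5.0) to (5.6, 6.8), the white cylinder covered √(3.2² + 1.8²) ≈ 3.7 units.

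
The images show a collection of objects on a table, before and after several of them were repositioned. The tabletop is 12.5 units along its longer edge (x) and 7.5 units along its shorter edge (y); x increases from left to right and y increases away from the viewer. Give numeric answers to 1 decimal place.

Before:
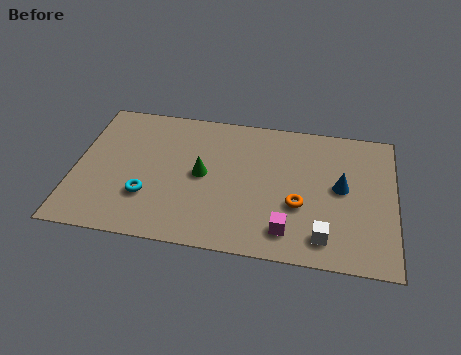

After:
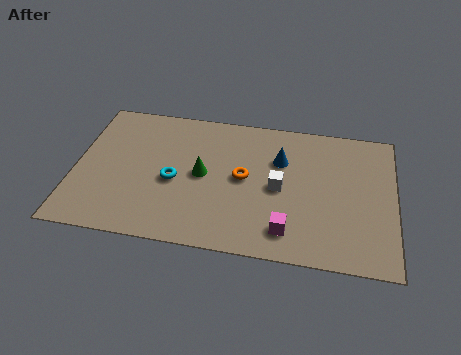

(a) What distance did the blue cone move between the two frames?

2.6

The blue cone moved from about (10.4, 4.0) to (8.0, 5.1), a distance of √(2.4² + 1.1²) ≈ 2.6.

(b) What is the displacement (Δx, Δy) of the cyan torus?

(1.0, 1.0)

The cyan torus was at about (2.9, 2.3) and moved to about (3.9, 3.3).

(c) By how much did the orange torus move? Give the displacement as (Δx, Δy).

(-2.2, 1.1)

From the two frames, the orange torus sits at roughly (8.8, 2.8) before and (6.6, 3.9) after.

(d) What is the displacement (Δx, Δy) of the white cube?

(-1.8, 2.3)

From the two frames, the white cube sits at roughly (9.8, 1.3) before and (8.0, 3.6) after.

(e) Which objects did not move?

the green cone and the magenta cube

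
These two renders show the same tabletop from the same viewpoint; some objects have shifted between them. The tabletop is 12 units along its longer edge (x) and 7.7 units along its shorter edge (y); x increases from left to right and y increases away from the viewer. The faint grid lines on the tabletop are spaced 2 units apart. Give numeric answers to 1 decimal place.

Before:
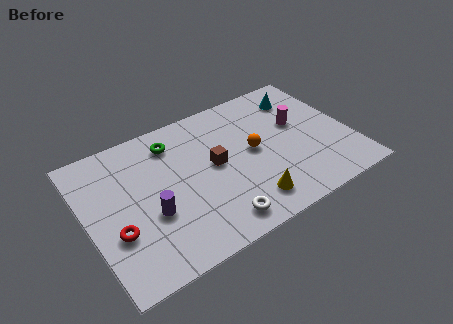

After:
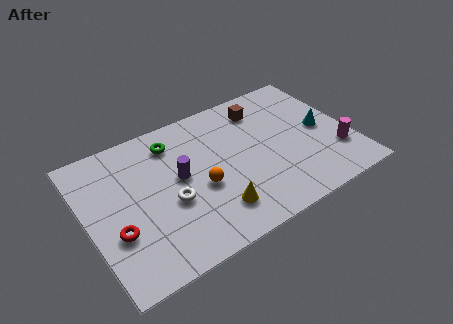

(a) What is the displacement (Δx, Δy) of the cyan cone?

(0.6, -2.3)

The cyan cone was at about (10.2, 6.1) and moved to about (10.8, 3.8).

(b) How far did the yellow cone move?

1.5

The yellow cone was near (6.9, 1.4) before and (5.4, 1.7) after, so it travelled √(1.5² + 0.3²) ≈ 1.5 units.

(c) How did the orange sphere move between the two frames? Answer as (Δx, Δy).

(-2.6, -0.8)

The orange sphere was at about (7.6, 4.0) and moved to about (5.0, 3.2).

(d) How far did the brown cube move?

3.3

The brown cube was near (5.8, 4.1) before and (8.4, 6.2) after, so it travelled √(2.6² + 2.1²) ≈ 3.3 units.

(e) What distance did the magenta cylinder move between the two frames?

2.8

The magenta cylinder was near (9.8, 4.6) before and (11.2, 2.2) after, so it travelled √(1.4² + 2.4²) ≈ 2.8 units.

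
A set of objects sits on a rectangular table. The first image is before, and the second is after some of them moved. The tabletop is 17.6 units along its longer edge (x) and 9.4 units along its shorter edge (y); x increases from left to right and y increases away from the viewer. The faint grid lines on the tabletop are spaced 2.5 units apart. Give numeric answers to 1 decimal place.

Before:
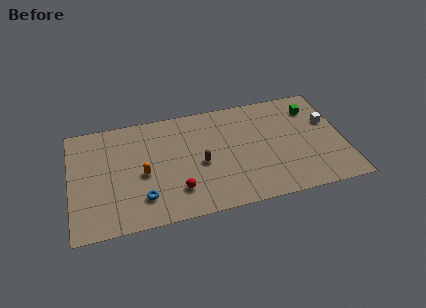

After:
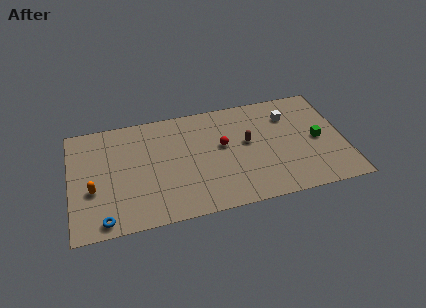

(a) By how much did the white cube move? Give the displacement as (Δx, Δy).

(-2.5, 1.1)

The white cube was at about (16.7, 5.9) and moved to about (14.2, 7.0).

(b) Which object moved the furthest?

the red sphere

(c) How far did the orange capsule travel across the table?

3.3

From (4.6, 4.2) to (1.4, 3.6), the orange capsule covered √(3.2² + 0.6²) ≈ 3.3 units.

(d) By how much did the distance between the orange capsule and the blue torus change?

+0.7

The distance was about 2.0 in the first image and 2.7 in the second, so they moved 0.7 units further apart.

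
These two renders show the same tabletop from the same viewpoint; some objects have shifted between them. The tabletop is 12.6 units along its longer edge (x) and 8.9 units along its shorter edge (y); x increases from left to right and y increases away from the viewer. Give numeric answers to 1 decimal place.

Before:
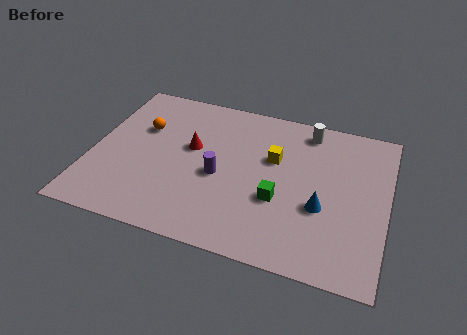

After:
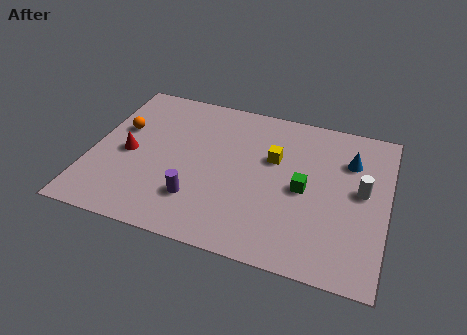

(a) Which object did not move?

the yellow cube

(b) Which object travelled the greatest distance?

the white cylinder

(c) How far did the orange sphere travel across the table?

0.9

The orange sphere moved from about (2.0, 5.8) to (1.1, 5.5), a distance of √(0.9² + 0.3²) ≈ 0.9.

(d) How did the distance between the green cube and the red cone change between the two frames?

+3.2

They were about 4.3 units apart before and 7.5 after — 3.2 units further apart.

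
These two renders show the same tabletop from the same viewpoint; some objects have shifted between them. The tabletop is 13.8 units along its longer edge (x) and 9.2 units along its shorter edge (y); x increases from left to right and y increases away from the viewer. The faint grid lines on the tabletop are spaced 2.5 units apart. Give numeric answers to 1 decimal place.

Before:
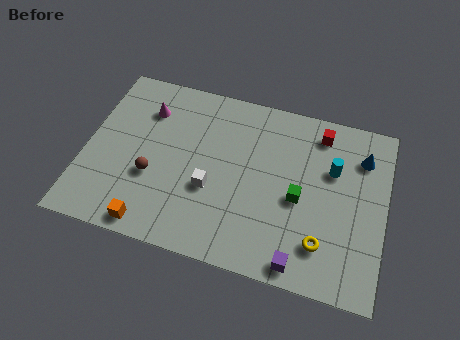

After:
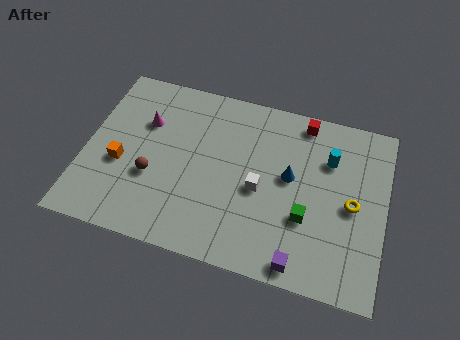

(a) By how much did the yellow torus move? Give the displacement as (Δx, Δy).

(1.2, 2.3)

The yellow torus was at about (11.1, 2.1) and moved to about (12.3, 4.4).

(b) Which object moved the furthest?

the blue cone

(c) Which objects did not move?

the brown sphere and the purple cube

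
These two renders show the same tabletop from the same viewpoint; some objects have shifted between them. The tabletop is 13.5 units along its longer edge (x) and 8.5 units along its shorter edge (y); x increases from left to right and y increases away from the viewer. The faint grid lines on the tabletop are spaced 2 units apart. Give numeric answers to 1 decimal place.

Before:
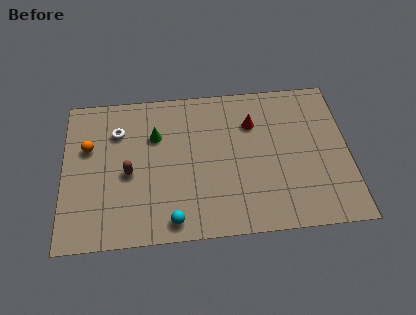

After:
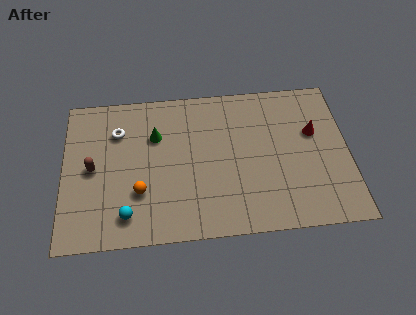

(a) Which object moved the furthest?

the orange sphere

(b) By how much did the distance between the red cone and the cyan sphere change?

+3.3

They were about 6.4 units apart before and 9.7 after — 3.3 units further apart.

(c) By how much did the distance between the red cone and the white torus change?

+2.9

The distance was about 6.4 in the first image and 9.3 in the second, so they moved 2.9 units further apart.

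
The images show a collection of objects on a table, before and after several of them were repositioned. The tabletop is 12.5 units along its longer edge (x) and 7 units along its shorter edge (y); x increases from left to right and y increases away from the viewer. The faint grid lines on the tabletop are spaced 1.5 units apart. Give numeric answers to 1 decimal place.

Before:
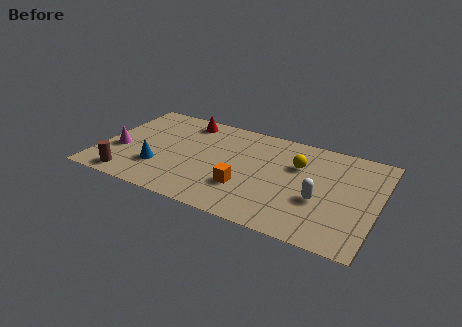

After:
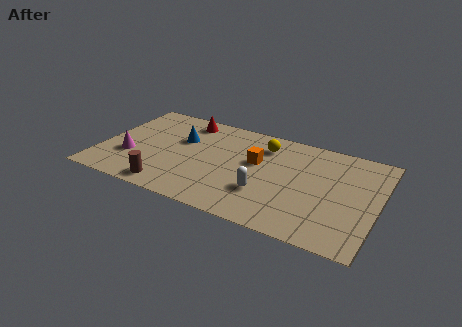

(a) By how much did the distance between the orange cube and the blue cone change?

-0.4

They were about 3.9 units apart before and 3.5 after — 0.4 units closer together.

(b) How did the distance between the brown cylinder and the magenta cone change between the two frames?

+0.6

They were about 1.9 units apart before and 2.5 after — 0.6 units further apart.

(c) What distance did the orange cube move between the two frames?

2.0

The orange cube was near (6.7, 2.2) before and (7.0, 4.2) after, so it travelled √(0.3² + 2.0²) ≈ 2.0 units.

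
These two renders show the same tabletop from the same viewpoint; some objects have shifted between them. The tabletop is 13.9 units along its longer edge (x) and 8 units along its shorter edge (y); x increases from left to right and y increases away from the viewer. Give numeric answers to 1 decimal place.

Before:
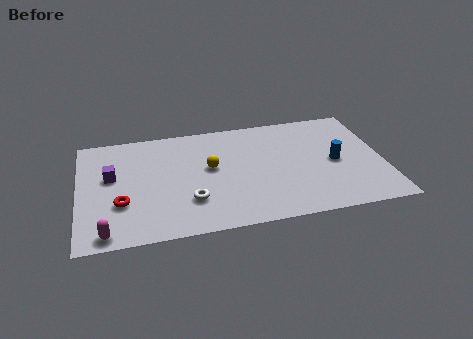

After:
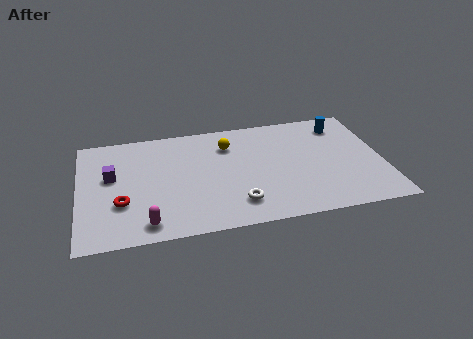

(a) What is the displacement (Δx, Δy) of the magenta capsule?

(1.8, 0.3)

The magenta capsule started near (1.2, 0.8) and ended near (3.0, 1.1).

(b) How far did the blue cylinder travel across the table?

2.7

The blue cylinder was near (11.7, 3.8) before and (12.2, 6.5) after, so it travelled √(0.5² + 2.7²) ≈ 2.7 units.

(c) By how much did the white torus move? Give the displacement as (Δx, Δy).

(2.1, -0.6)

From the two frames, the white torus sits at roughly (5.0, 2.3) before and (7.1, 1.7) after.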